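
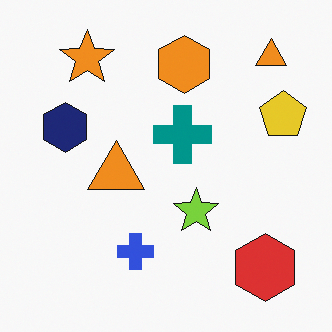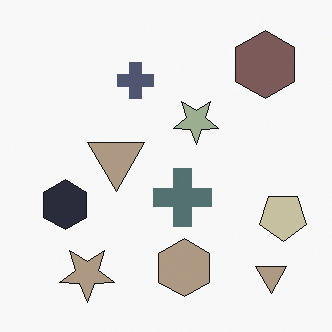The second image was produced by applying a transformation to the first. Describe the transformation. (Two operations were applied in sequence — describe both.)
Made much more muted (saturation change), then flipped vertically (top ↔ bottom).

All colors are more muted and greyish — a global saturation change. The orange star is in the top-left of the first image and the bottom-left of the second — shapes on opposite sides of the horizontal midline have swapped in a mirror flip.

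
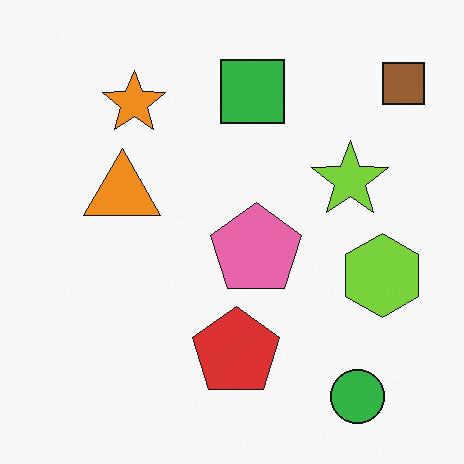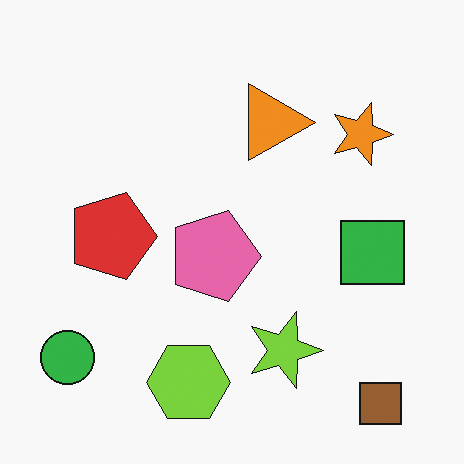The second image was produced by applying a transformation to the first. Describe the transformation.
The image was rotated 90° clockwise.

The brown square sits in the top-right of the first image and the bottom-right of the second — consistent with a whole-image 90° clockwise rotation.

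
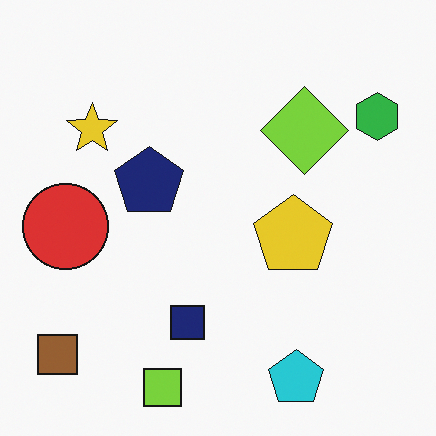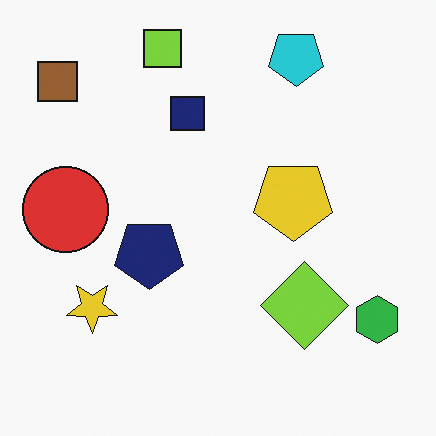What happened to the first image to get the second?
The image was flipped vertically (top ↔ bottom).

The lime square is in the bottom of the first image and the top of the second — shapes on opposite sides of the horizontal midline have swapped in a mirror flip.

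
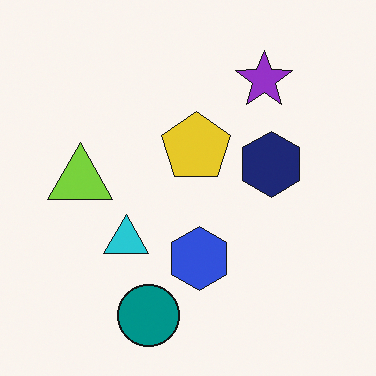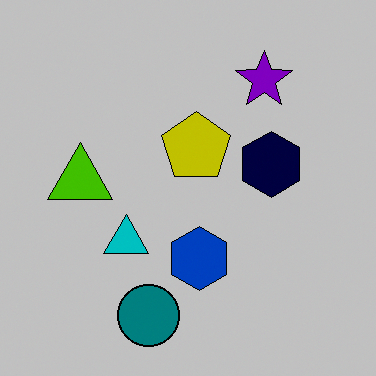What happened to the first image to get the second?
Heavily posterized to just a handful of flat colors.

Each flat color has snapped to a coarser quantized level — most visibly, the near-white background has dropped to a flat grey.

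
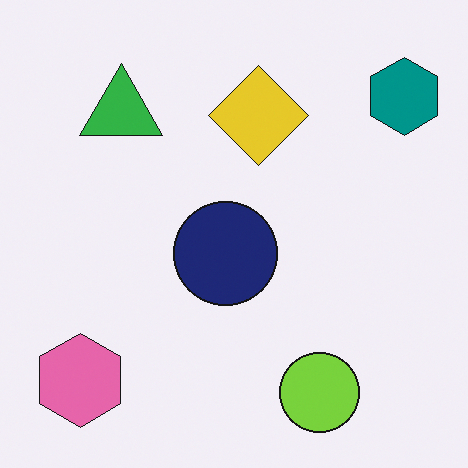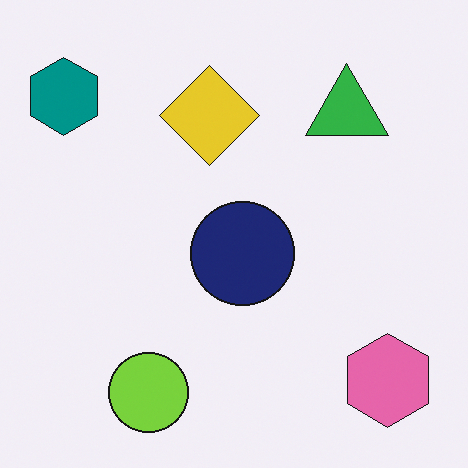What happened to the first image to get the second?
This is the original image flipped horizontally (left ↔ right).

The teal hexagon is in the top-right of the first image and the top-left of the second — shapes on opposite sides of the vertical midline have swapped in a mirror flip.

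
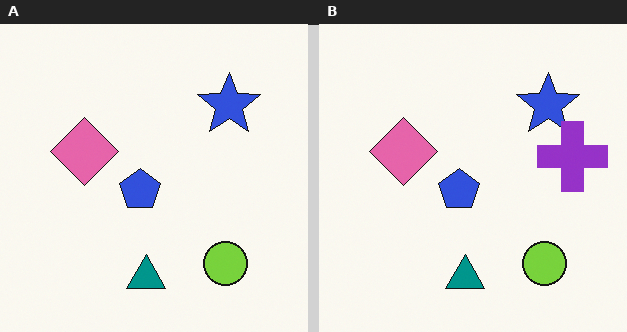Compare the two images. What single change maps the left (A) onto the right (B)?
This is the original image overlaid with an additional purple cross.

A purple cross appears in the right (B) image that is absent from the left (A).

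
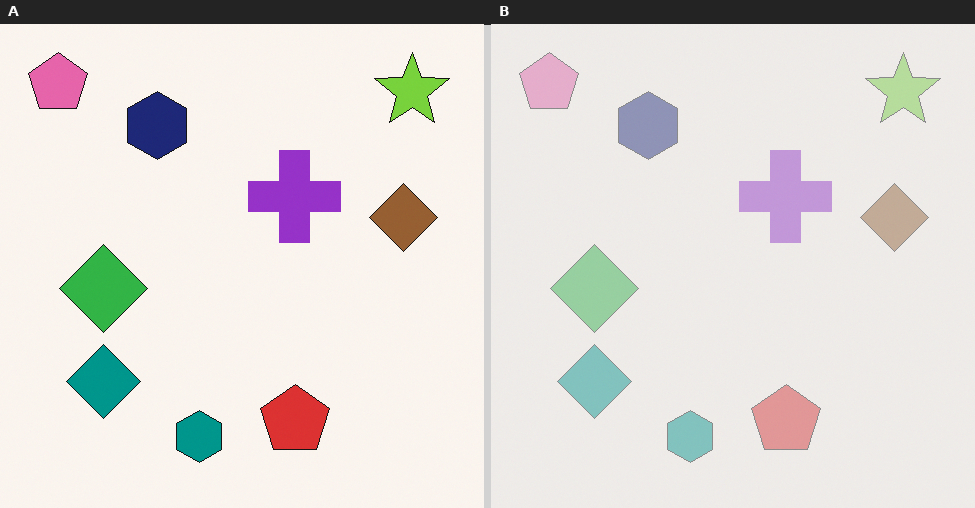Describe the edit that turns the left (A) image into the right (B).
The transformation is: given much lower contrast.

Tones are pushed toward mid-grey across the whole image — a global contrast change.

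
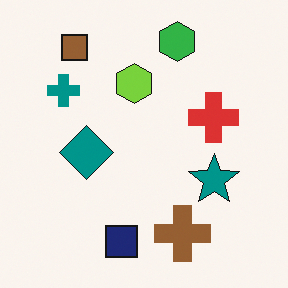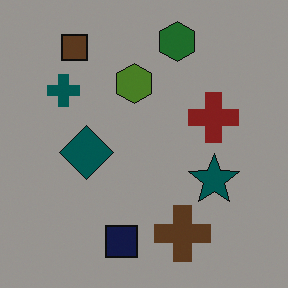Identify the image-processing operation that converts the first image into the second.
This is the original image darkened a lot.

Every pixel — background and shapes alike — is uniformly darkened.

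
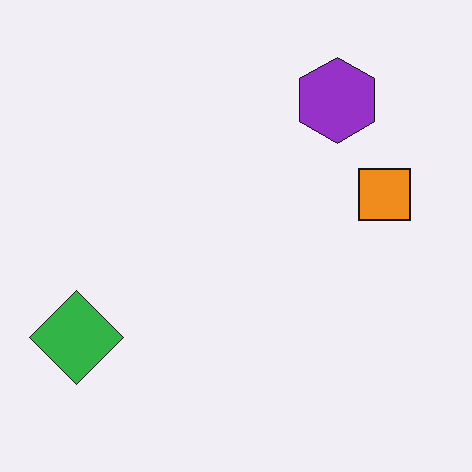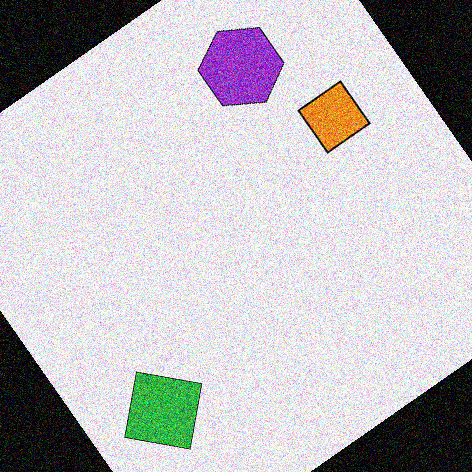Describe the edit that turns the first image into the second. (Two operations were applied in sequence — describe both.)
The transformation is: rotated counter-clockwise by a large amount — several tens of degrees, then degraded with strong gaussian noise.

Every shape is tilted by the same angle and the image corners show triangular fill wedges — a whole-image rotation by a non-right angle. Random speckle covers the whole image, including the flat background.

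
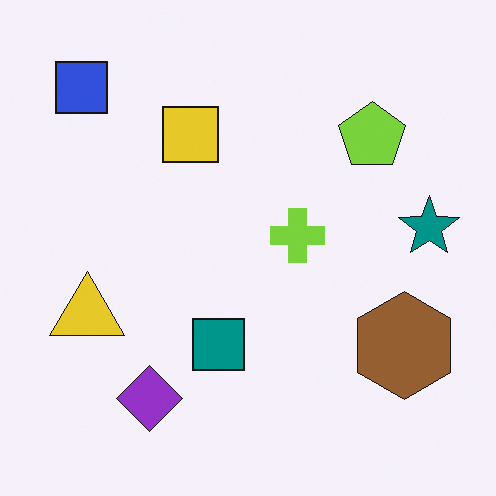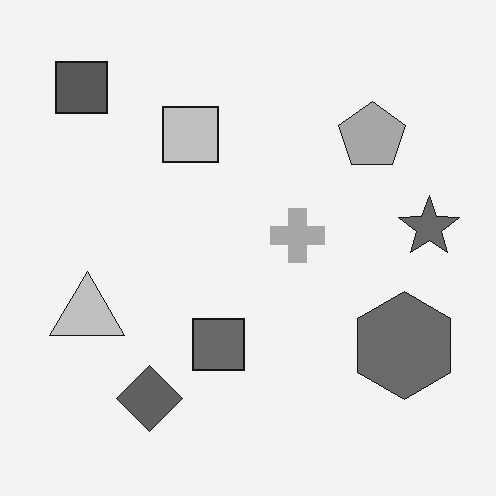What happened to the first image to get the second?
The image was converted to grayscale.

All color is removed — every shape is now a shade of grey.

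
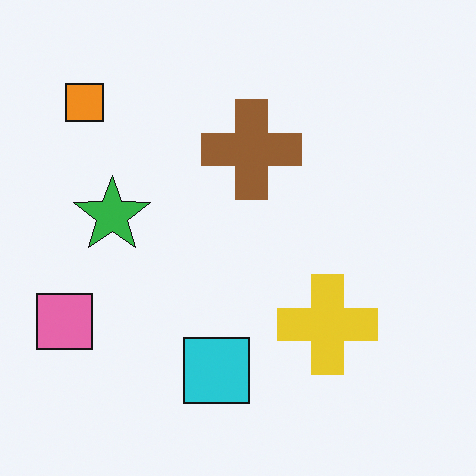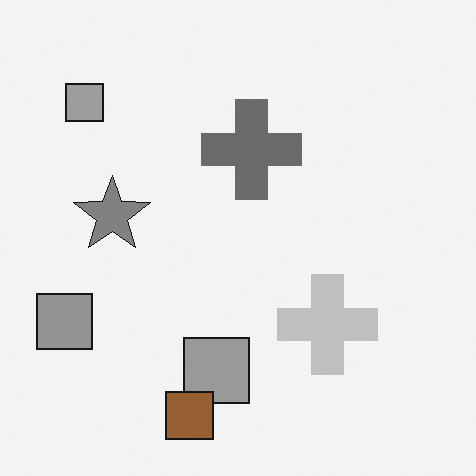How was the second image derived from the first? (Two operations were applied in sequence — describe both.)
The image was converted to grayscale, then overlaid with an additional brown square.

All color is removed — every shape is now a shade of grey. A brown square appears in the second image that is absent from the first.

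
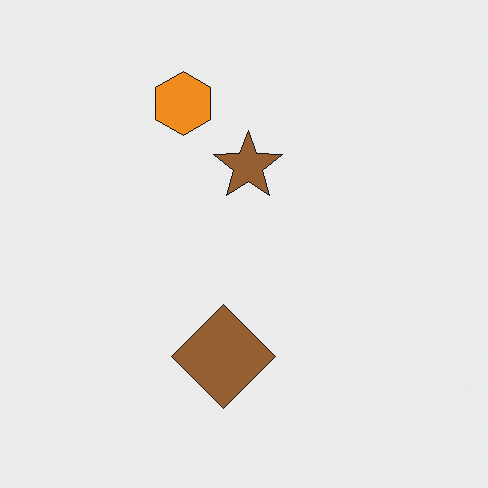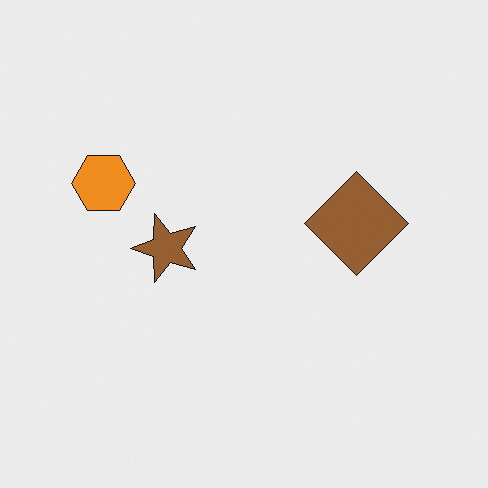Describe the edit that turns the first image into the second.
Transposed (reflected across the top-left ↔ bottom-right diagonal).

Shapes have swapped their row and column positions — what was in the top-right is now in the bottom-left — a diagonal reflection.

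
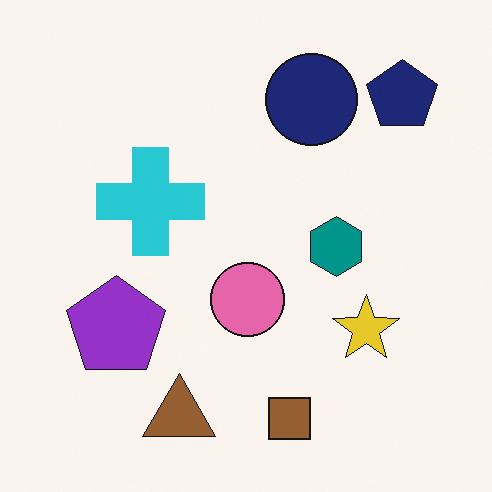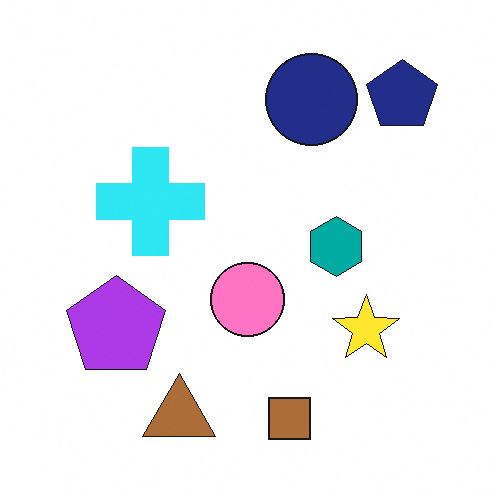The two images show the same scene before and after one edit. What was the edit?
The transformation is: brightened a little.

Every pixel — background and shapes alike — is uniformly brightened.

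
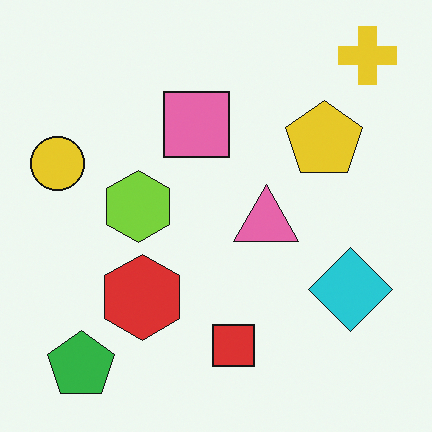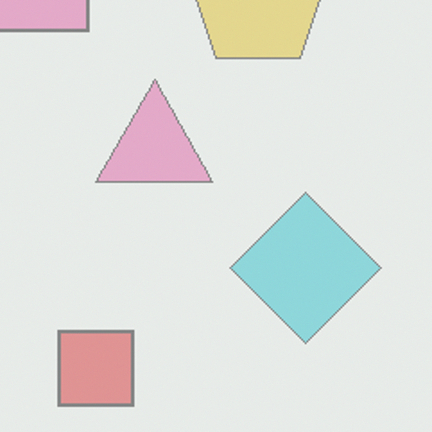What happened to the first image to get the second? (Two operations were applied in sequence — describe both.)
This is the original image given much lower contrast, then cropped to a noticeably smaller region and rescaled.

Tones are pushed toward mid-grey across the whole image — a global contrast change. The visible shapes are larger and the field of view is narrower; shapes near the original edges may be partly or wholly outside the frame — a crop-and-rescale.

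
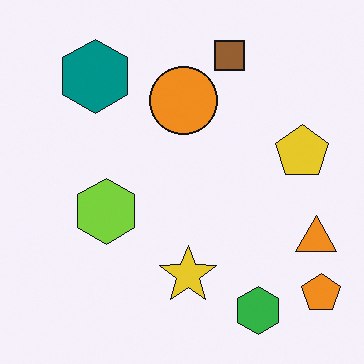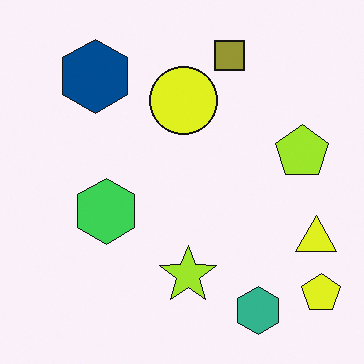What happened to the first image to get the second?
It was hue-shifted by a small amount.

Every shape's color has rotated by the same amount around the hue wheel — a uniform hue shift.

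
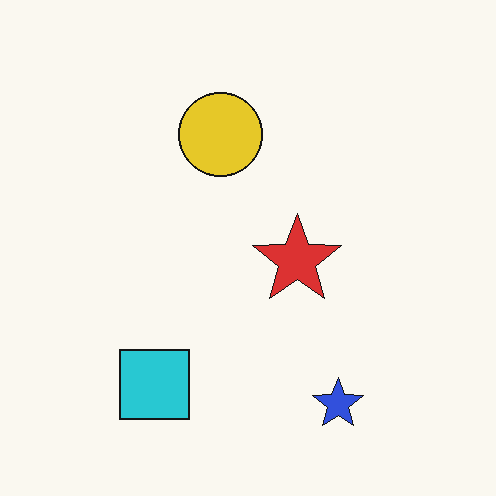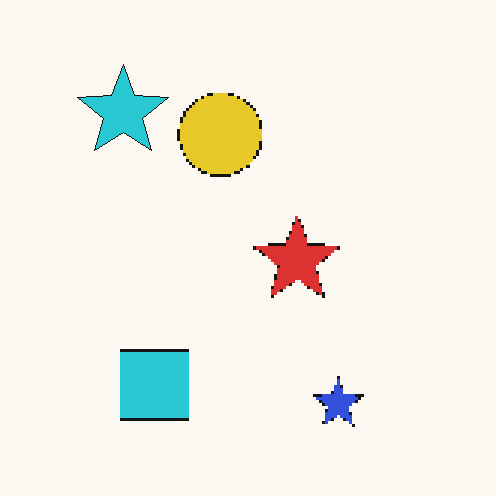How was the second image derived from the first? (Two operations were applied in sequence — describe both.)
The second image is the first mildly pixelated, then overlaid with an additional cyan star.

Shapes are reduced to large square blocks; fine edges and outlines are lost — a downscale-then-upscale (mosaic) effect. A cyan star appears in the second image that is absent from the first.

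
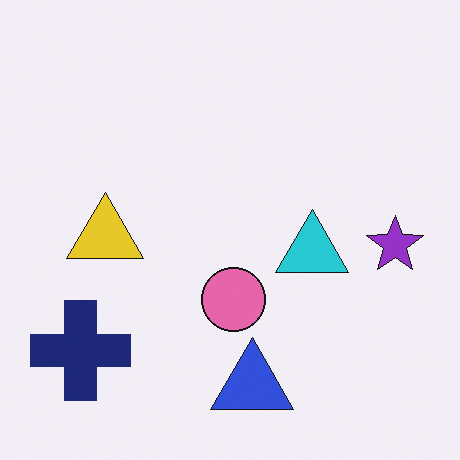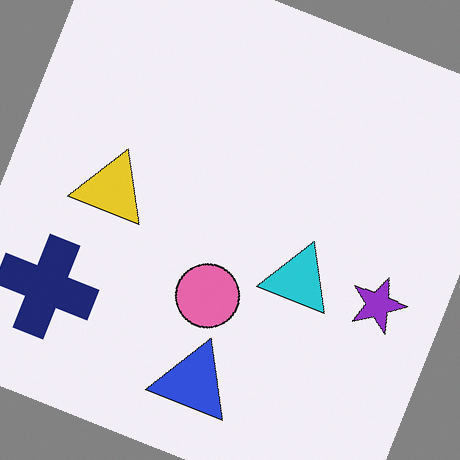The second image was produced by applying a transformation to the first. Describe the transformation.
This is the original image rotated clockwise by a clearly visible amount.

Every shape is tilted by the same angle and the image corners show triangular fill wedges — a whole-image rotation by a non-right angle.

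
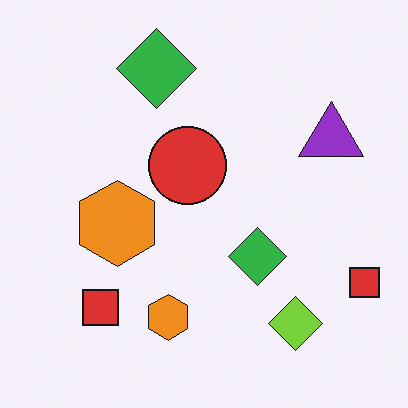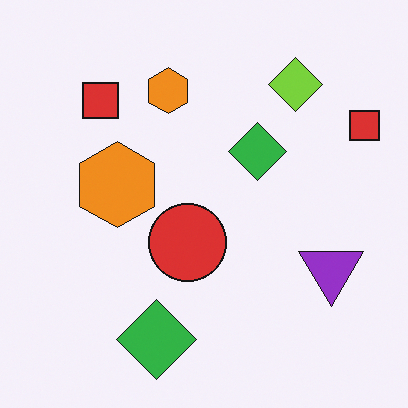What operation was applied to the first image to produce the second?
Flipped vertically (top ↔ bottom).

The lime diamond is in the bottom-right of the first image and the top-right of the second — shapes on opposite sides of the horizontal midline have swapped in a mirror flip.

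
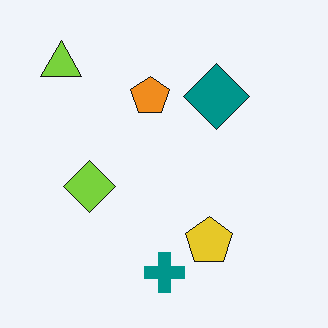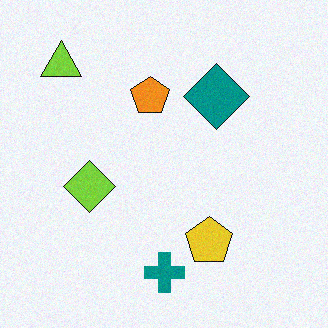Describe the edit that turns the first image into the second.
The transformation is: degraded with subtle gaussian noise.

Random speckle covers the whole image, including the flat background.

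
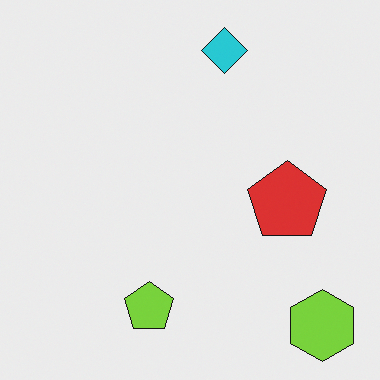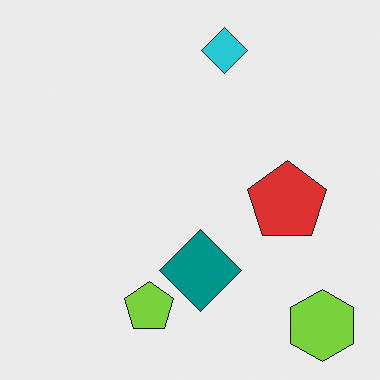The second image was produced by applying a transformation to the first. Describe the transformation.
The transformation is: overlaid with an additional teal diamond.

A teal diamond appears in the second image that is absent from the first.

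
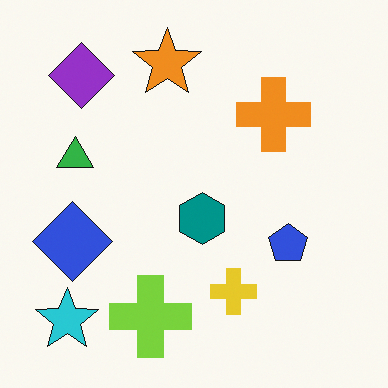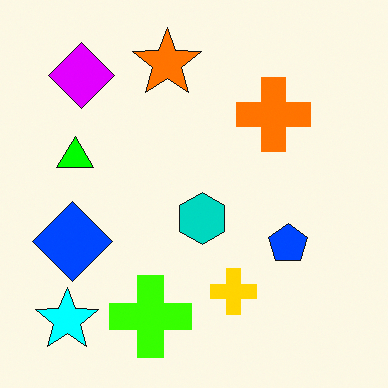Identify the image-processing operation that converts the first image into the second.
Heavily oversaturated.

All colors are more vivid — a global saturation change.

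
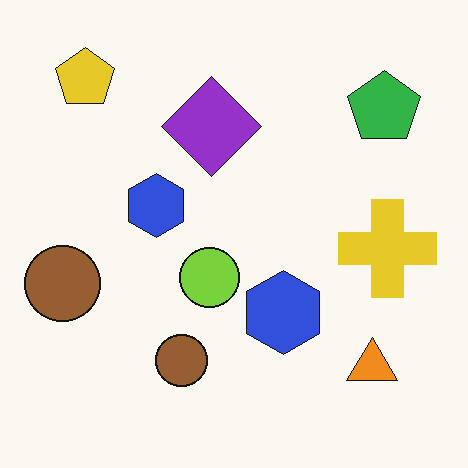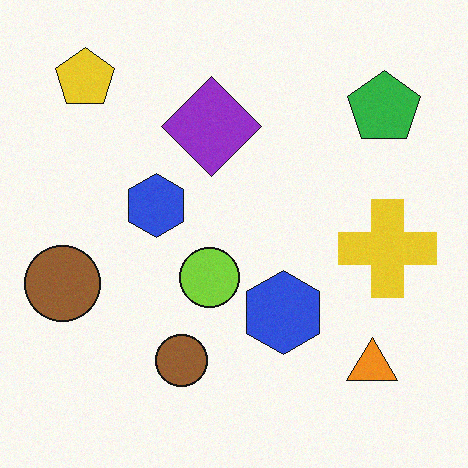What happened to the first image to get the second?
This is the original image degraded with light additive noise.

Random speckle covers the whole image, including the flat background.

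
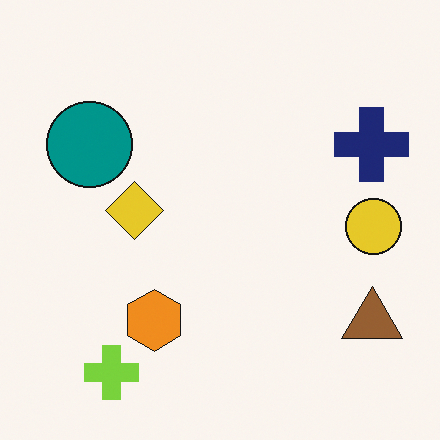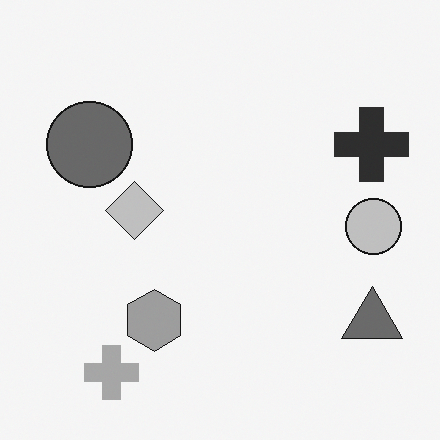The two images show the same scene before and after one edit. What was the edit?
The image was converted to grayscale.

All color is removed — every shape is now a shade of grey.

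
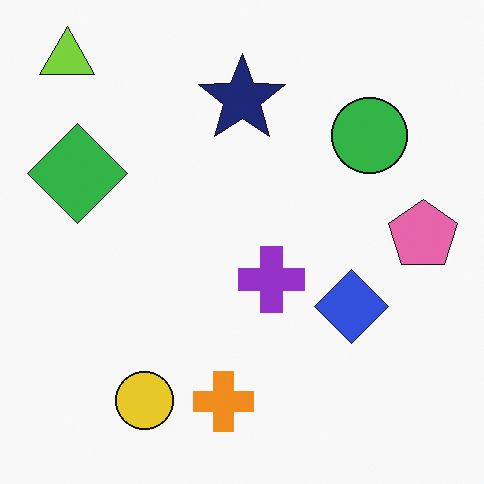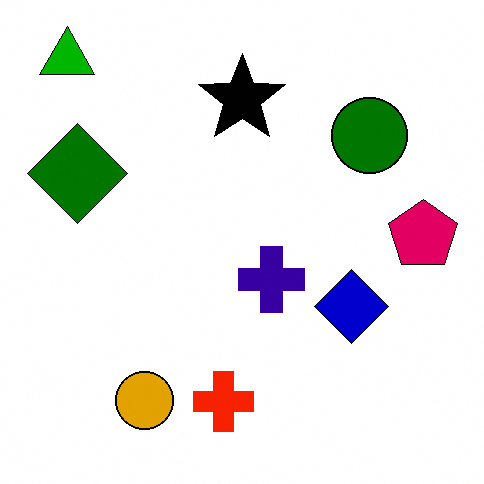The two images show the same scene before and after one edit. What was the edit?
The second image is the first given much higher contrast.

Tones are pushed away from mid-grey across the whole image — a global contrast change.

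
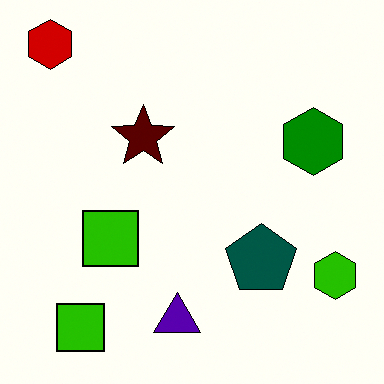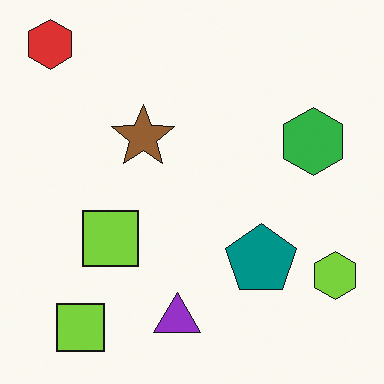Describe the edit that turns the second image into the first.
It was boosted in contrast.

Tones are pushed away from mid-grey across the whole image — a global contrast change.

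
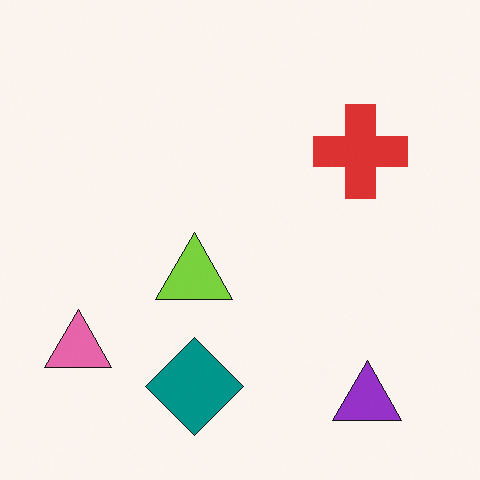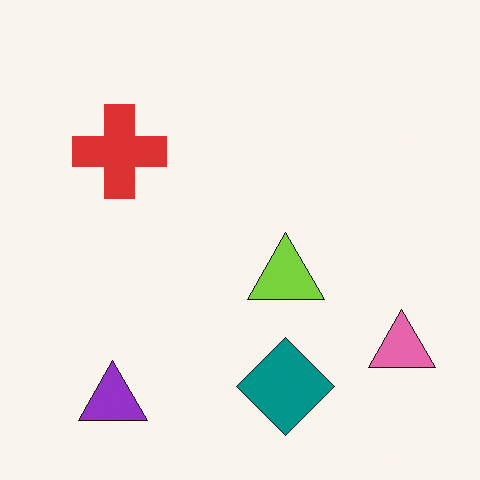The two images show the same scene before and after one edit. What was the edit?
The second image is the first flipped horizontally (left ↔ right).

The pink triangle is in the bottom-left of the first image and the bottom-right of the second — shapes on opposite sides of the vertical midline have swapped in a mirror flip.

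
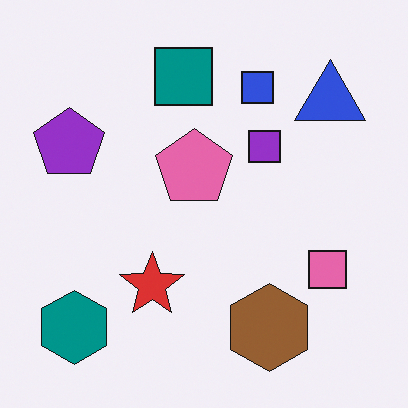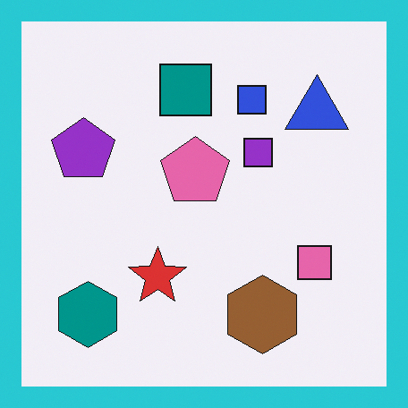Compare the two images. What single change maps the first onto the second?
The image was framed with a cyan border.

A solid cyan frame runs around the edge of the second image, with the content slightly shrunk inside it.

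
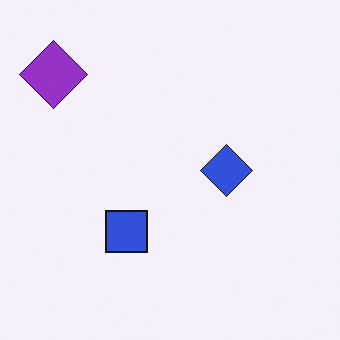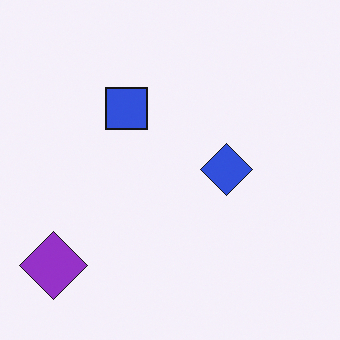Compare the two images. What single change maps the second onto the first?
The first image is the second flipped vertically (top ↔ bottom).

The purple diamond is in the bottom-left of the second image and the top-left of the first — shapes on opposite sides of the horizontal midline have swapped in a mirror flip.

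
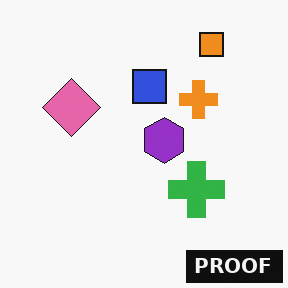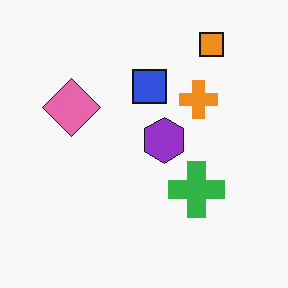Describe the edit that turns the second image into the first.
Watermarked with the text "PROOF" in the lower-right corner.

A dark label reading "PROOF" appears in the lower-right corner.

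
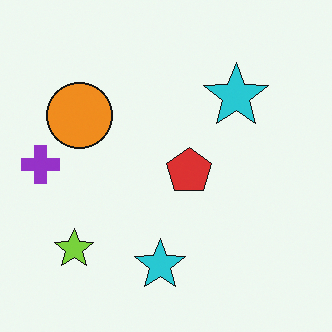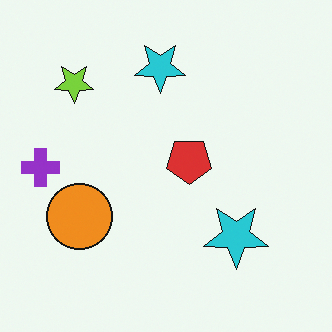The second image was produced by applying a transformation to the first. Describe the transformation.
The second image is the first flipped vertically (top ↔ bottom).

The lime star is in the bottom-left of the first image and the top-left of the second — shapes on opposite sides of the horizontal midline have swapped in a mirror flip.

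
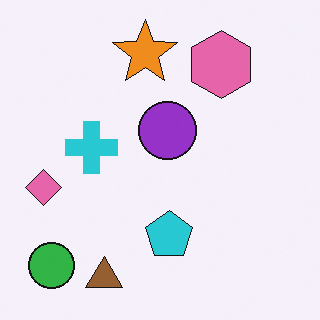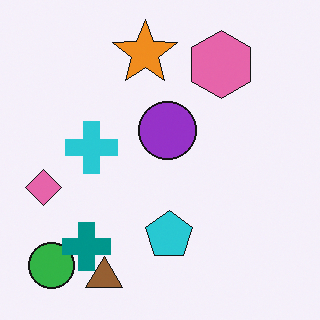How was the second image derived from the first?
The second image is the first overlaid with an additional teal cross.

A teal cross appears in the second image that is absent from the first.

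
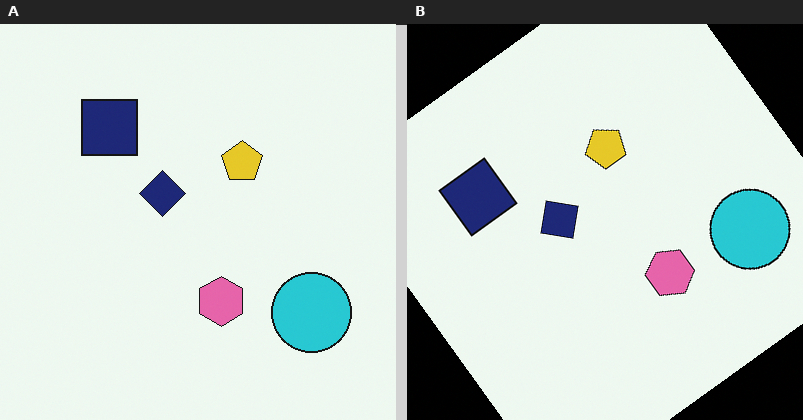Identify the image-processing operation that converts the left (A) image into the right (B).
Rotated counter-clockwise by a large amount — several tens of degrees.

Every shape is tilted by the same angle and the image corners show triangular fill wedges — a whole-image rotation by a non-right angle.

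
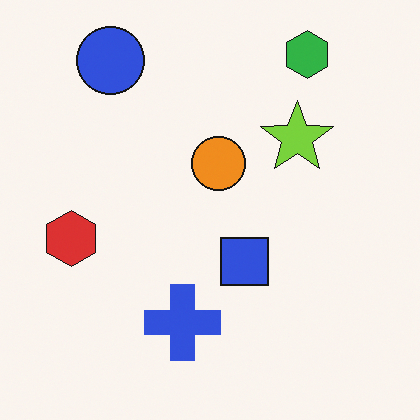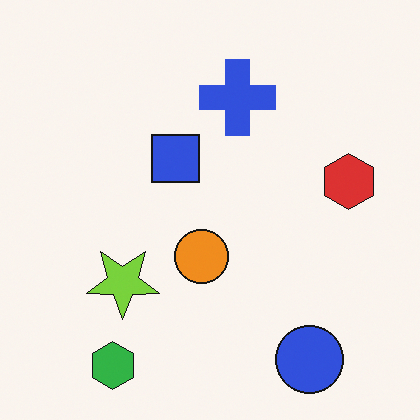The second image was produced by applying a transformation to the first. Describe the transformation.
The transformation is: rotated 180°.

The green hexagon sits in the top-right of the first image and the bottom-left of the second — consistent with a whole-image 180° rotation.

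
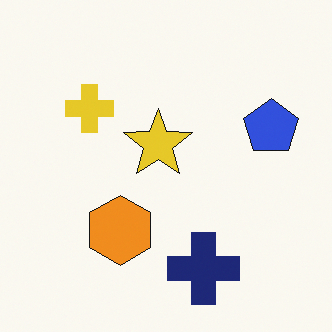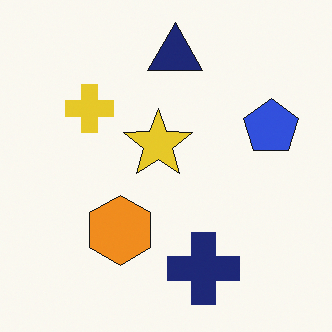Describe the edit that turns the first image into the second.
The image was overlaid with an additional navy triangle.

A navy triangle appears in the second image that is absent from the first.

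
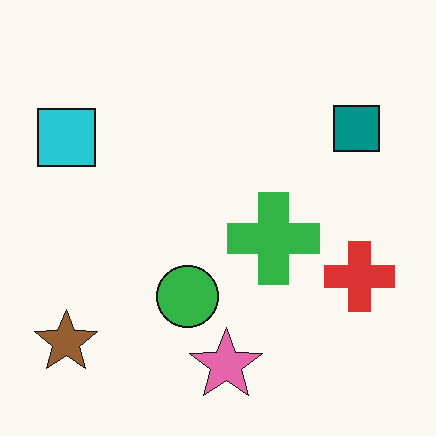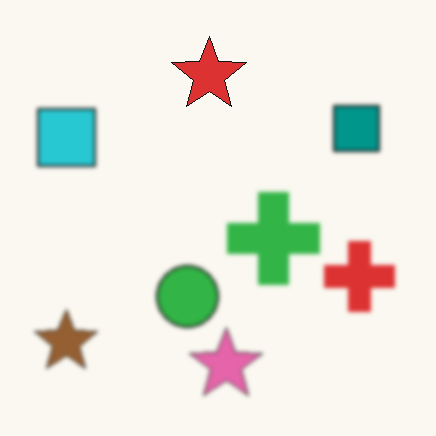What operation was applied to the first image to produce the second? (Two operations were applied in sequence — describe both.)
The image was lightly blurred, then overlaid with an additional red star.

Shape edges and outlines are uniformly softened across the whole image. A red star appears in the second image that is absent from the first.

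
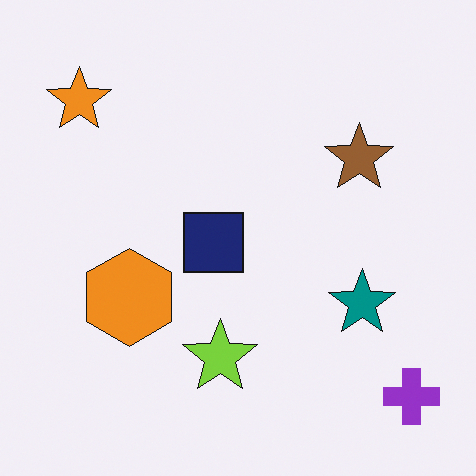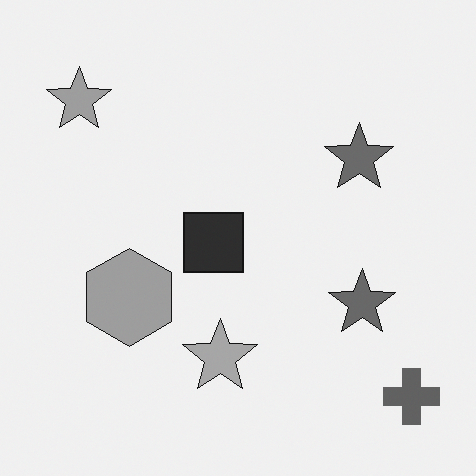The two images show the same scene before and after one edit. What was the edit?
Converted to grayscale.

All color is removed — every shape is now a shade of grey.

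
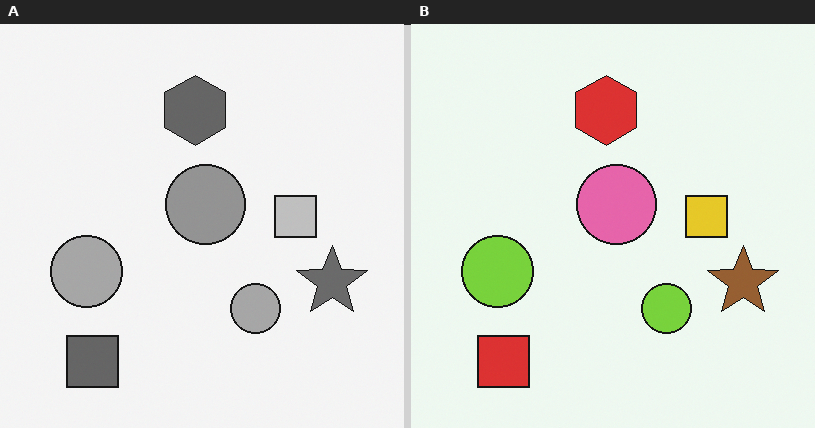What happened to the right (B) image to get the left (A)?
This is the original image converted to grayscale.

All color is removed — every shape is now a shade of grey.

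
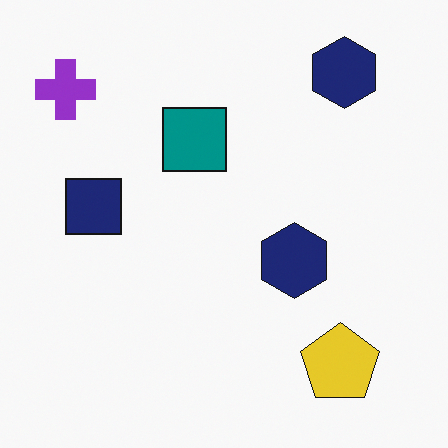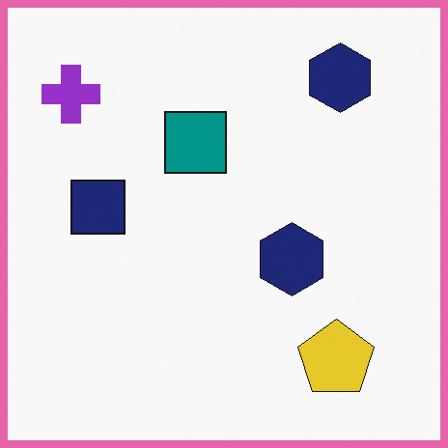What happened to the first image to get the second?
It was framed with a pink border.

A solid pink frame runs around the edge of the second image, with the content slightly shrunk inside it.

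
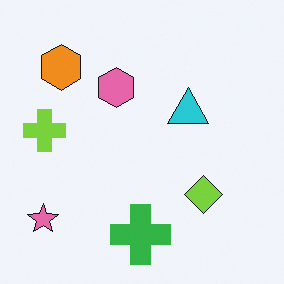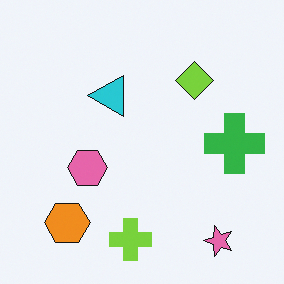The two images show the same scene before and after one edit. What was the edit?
This is the original image rotated 90° counter-clockwise.

The pink star sits in the bottom-left of the first image and the bottom-right of the second — consistent with a whole-image 90° counter-clockwise rotation.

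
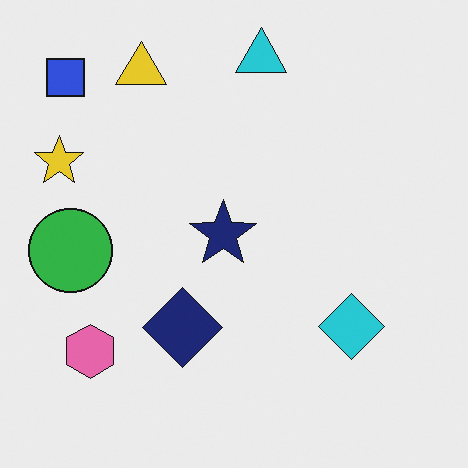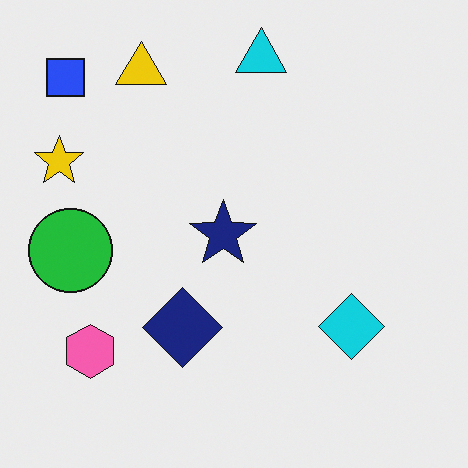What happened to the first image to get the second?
This is the original image slightly oversaturated.

All colors are more vivid — a global saturation change.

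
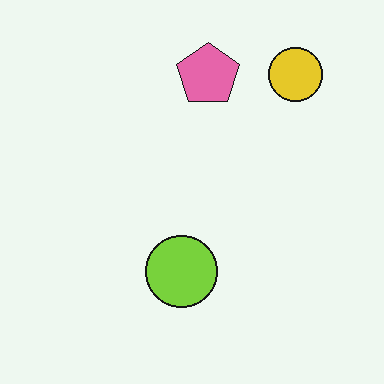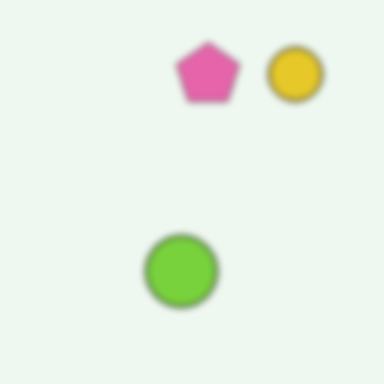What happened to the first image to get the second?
It was moderately blurred.

Shape edges and outlines are uniformly softened across the whole image.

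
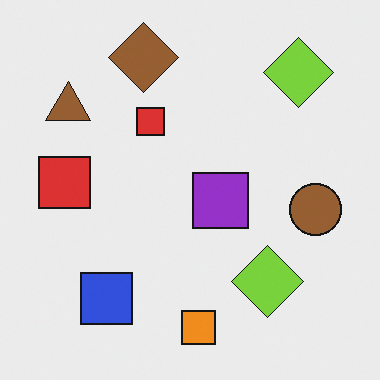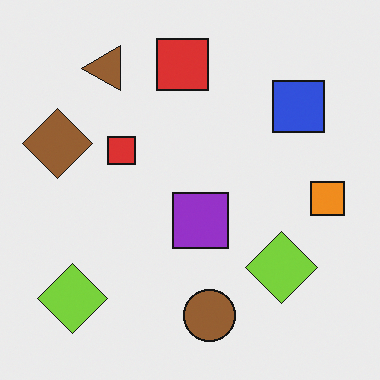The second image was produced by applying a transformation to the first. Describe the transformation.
Transposed (reflected across the top-left ↔ bottom-right diagonal).

Shapes have swapped their row and column positions — what was in the top-right is now in the bottom-left — a diagonal reflection.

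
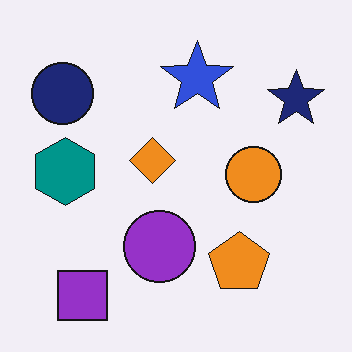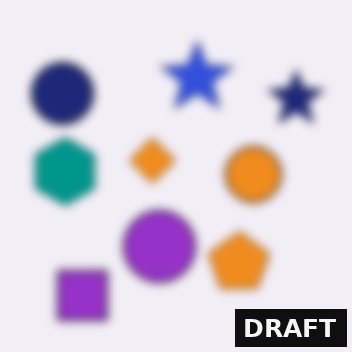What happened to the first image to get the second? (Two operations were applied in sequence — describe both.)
The transformation is: noticeably gaussian-blurred, then watermarked with the text "DRAFT" in the lower-right corner.

Shape edges and outlines are uniformly softened across the whole image. A dark label reading "DRAFT" appears in the lower-right corner.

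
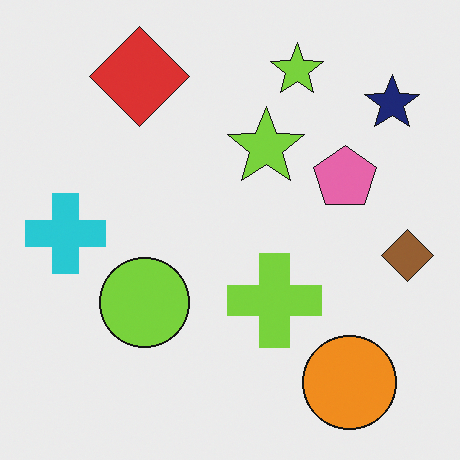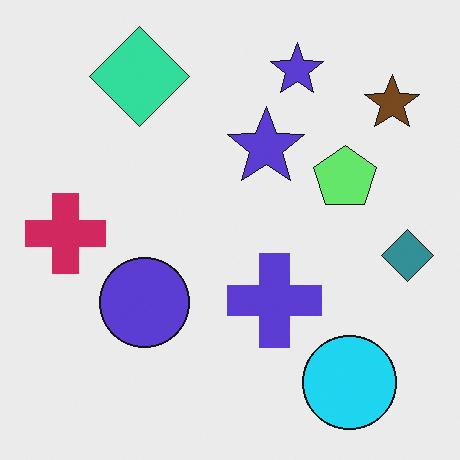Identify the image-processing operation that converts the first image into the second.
The image was hue-shifted by a large amount.

Every shape's color has rotated by the same amount around the hue wheel — a uniform hue shift.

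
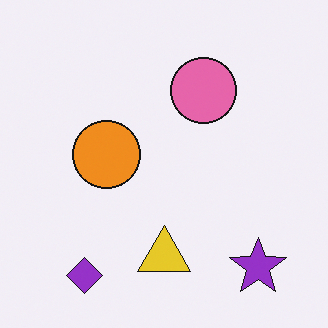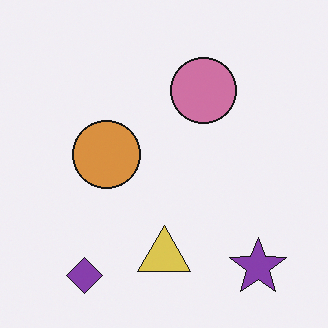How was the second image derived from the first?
The second image is the first slightly desaturated.

All colors are more muted and greyish — a global saturation change.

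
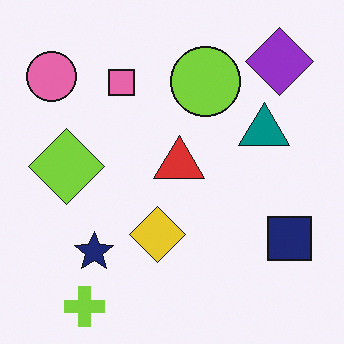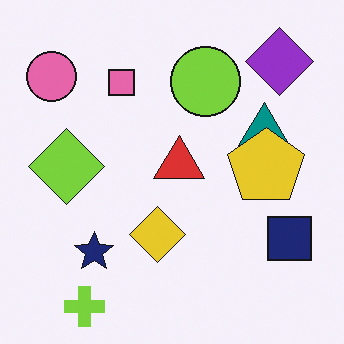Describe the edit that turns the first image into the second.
The transformation is: overlaid with an additional yellow pentagon.

A yellow pentagon appears in the second image that is absent from the first.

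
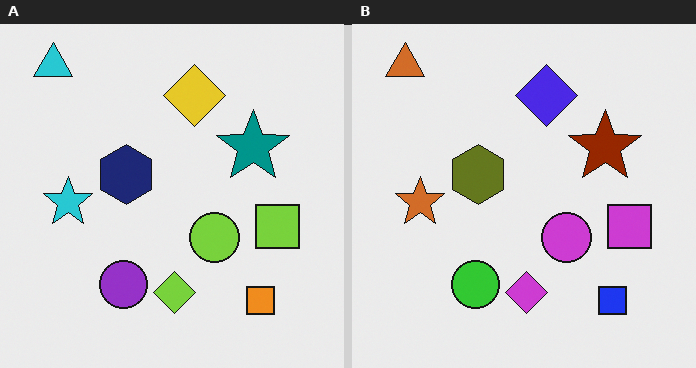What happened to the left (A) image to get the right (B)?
It was hue-shifted through roughly half the color wheel.

Every shape's color has rotated by the same amount around the hue wheel — a uniform hue shift.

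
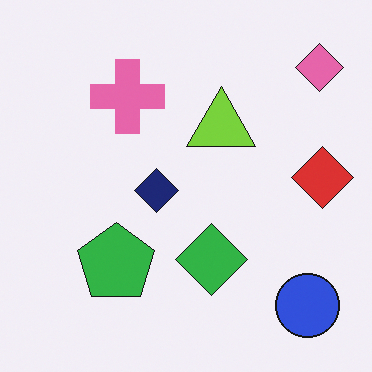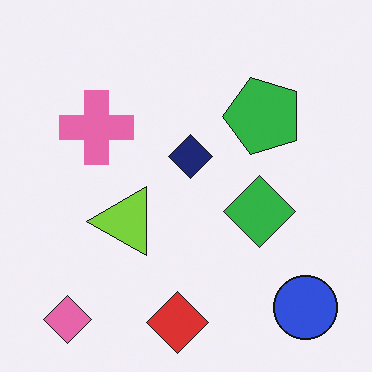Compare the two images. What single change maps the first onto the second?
The second image is the first transposed (reflected across the top-left ↔ bottom-right diagonal).

Shapes have swapped their row and column positions — what was in the top-right is now in the bottom-left — a diagonal reflection.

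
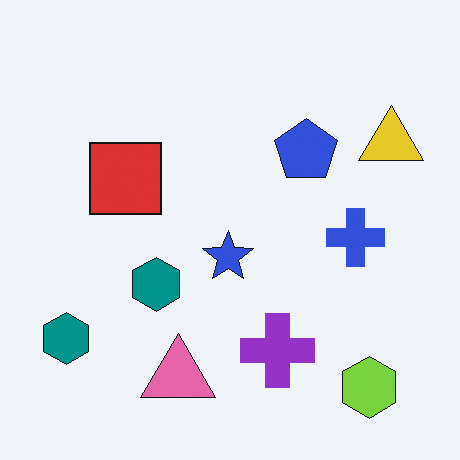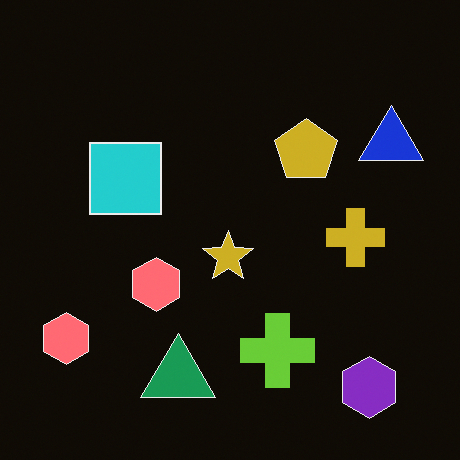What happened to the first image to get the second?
The image was color-inverted (negative).

The light background has become dark and every shape's color is its complement — a photographic negative.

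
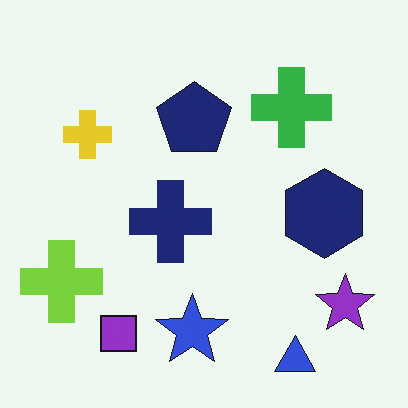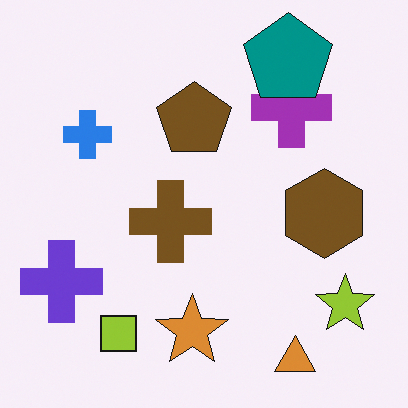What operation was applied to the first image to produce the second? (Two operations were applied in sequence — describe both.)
It was hue-shifted through roughly half the color wheel, then overlaid with an additional teal pentagon.

Every shape's color has rotated by the same amount around the hue wheel — a uniform hue shift. A teal pentagon appears in the second image that is absent from the first.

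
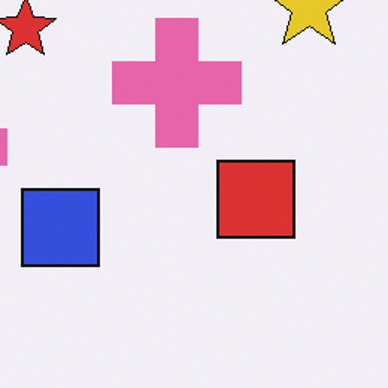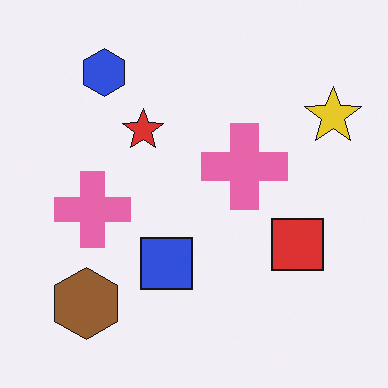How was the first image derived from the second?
This is the original image cropped slightly and scaled back up.

The visible shapes are larger and the field of view is narrower; shapes near the original edges may be partly or wholly outside the frame — a crop-and-rescale.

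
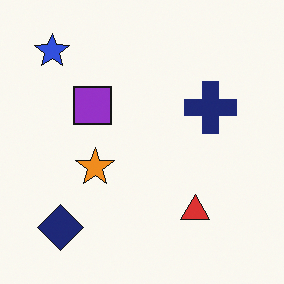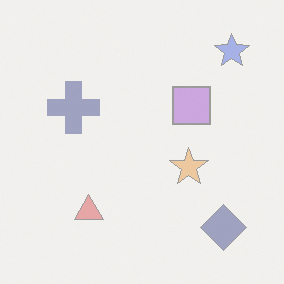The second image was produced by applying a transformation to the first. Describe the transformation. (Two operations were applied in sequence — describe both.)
The second image is the first flipped horizontally (left ↔ right), then washed out (contrast reduced).

The blue star is in the top-left of the first image and the top-right of the second — shapes on opposite sides of the vertical midline have swapped in a mirror flip. Tones are pushed toward mid-grey across the whole image — a global contrast change.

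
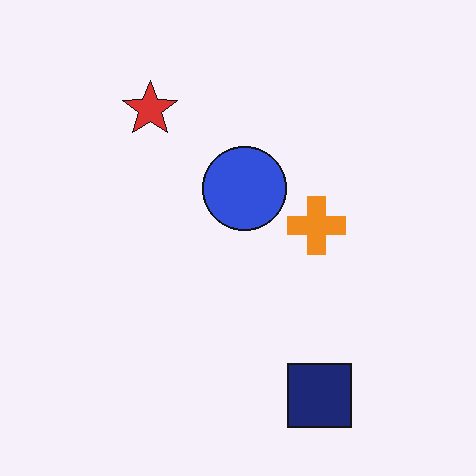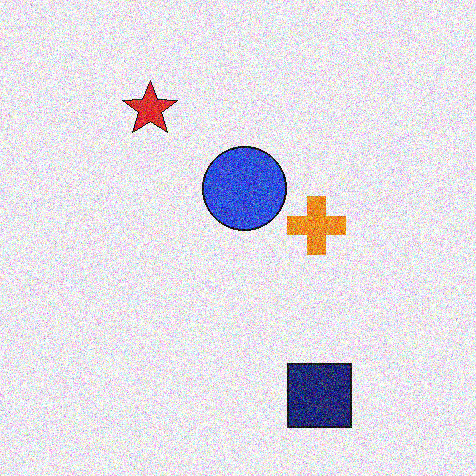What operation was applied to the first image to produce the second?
The second image is the first degraded with heavy additive noise.

Random speckle covers the whole image, including the flat background.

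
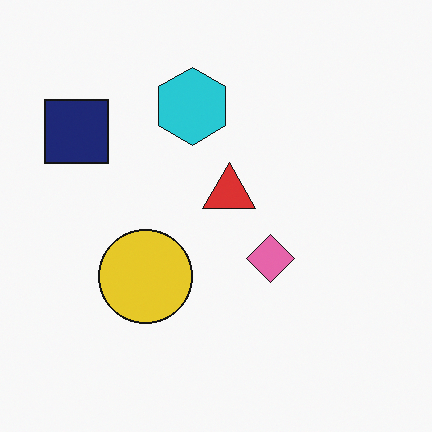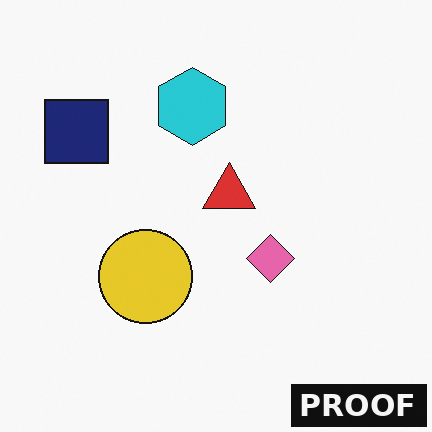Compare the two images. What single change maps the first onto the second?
This is the original image watermarked with the text "PROOF" in the lower-right corner.

A dark label reading "PROOF" appears in the lower-right corner.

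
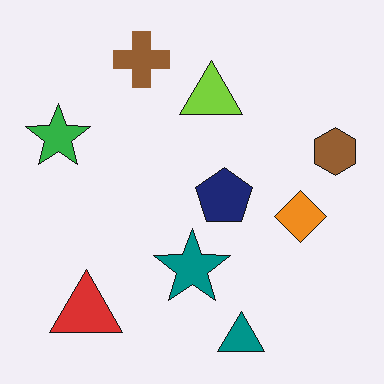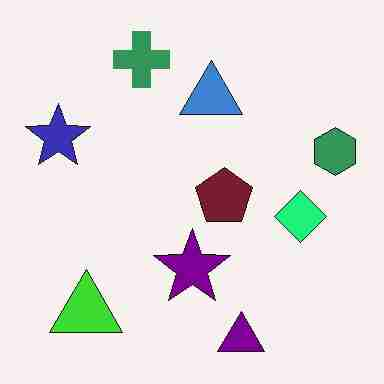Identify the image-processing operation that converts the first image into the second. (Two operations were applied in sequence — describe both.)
Hue-shifted through roughly a third of the color wheel, then heavily JPEG-compressed with obvious blocking artifacts.

Every shape's color has rotated by the same amount around the hue wheel — a uniform hue shift. Blocky 8×8 compression artifacts appear around shape edges and the flat background shows ringing — characteristic JPEG degradation.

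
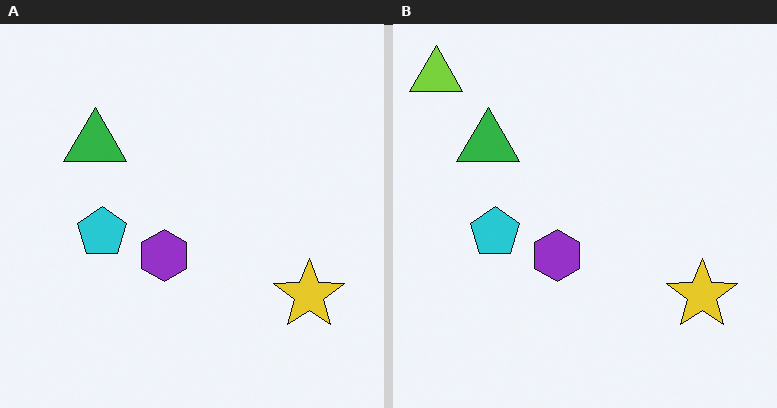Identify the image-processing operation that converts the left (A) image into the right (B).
The right (B) image is the left (A) overlaid with an additional lime triangle.

A lime triangle appears in the right (B) image that is absent from the left (A).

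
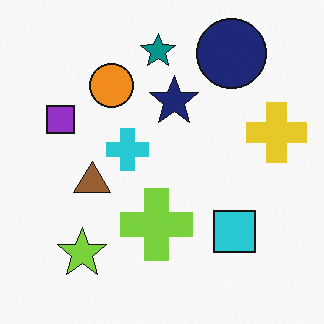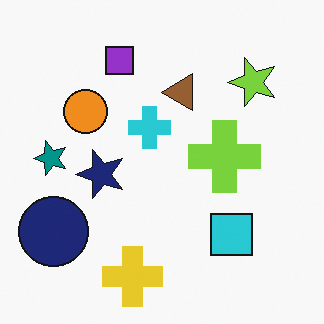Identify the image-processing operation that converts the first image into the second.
The second image is the first transposed (reflected across the top-left ↔ bottom-right diagonal).

Shapes have swapped their row and column positions — what was in the top-right is now in the bottom-left — a diagonal reflection.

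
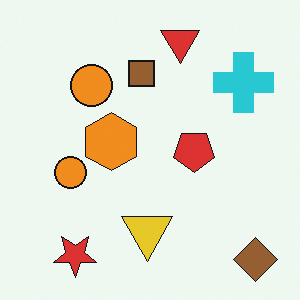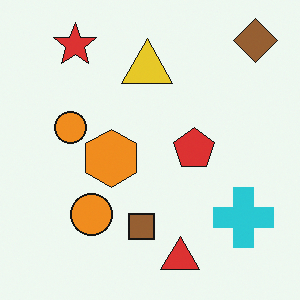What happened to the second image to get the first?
Flipped vertically (top ↔ bottom).

The brown diamond is in the top-right of the second image and the bottom-right of the first — shapes on opposite sides of the horizontal midline have swapped in a mirror flip.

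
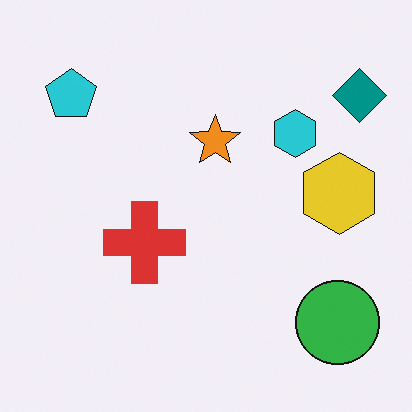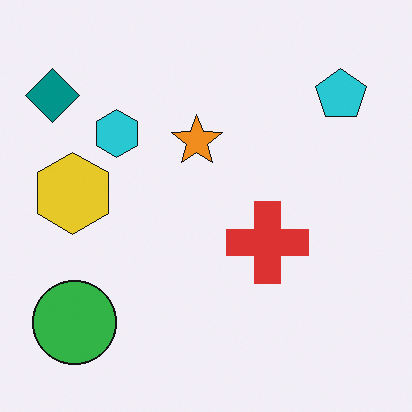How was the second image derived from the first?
The transformation is: flipped horizontally (left ↔ right).

The teal diamond is in the top-right of the first image and the top-left of the second — shapes on opposite sides of the vertical midline have swapped in a mirror flip.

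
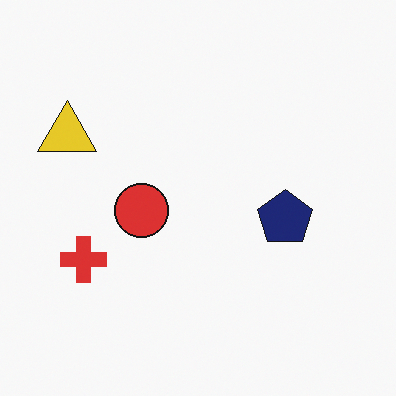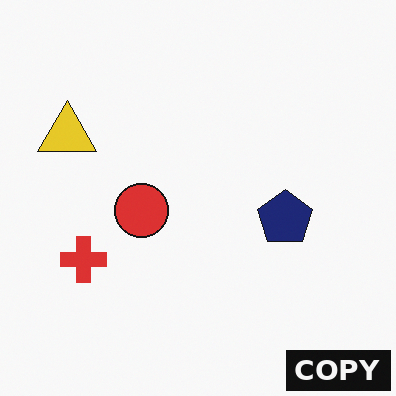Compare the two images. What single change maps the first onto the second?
The transformation is: watermarked with the text "COPY" in the lower-right corner.

A dark label reading "COPY" appears in the lower-right corner.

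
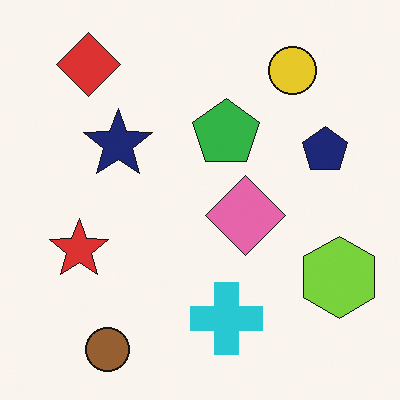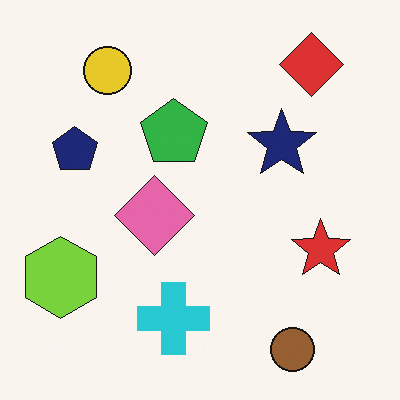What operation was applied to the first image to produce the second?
The image was flipped horizontally (left ↔ right).

The lime hexagon is in the bottom-right of the first image and the bottom-left of the second — shapes on opposite sides of the vertical midline have swapped in a mirror flip.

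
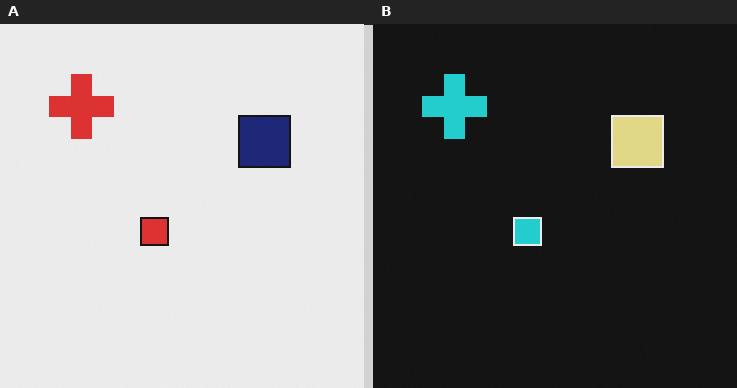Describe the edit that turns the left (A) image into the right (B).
The right (B) image is the left (A) color-inverted (negative).

The light background has become dark and every shape's color is its complement — a photographic negative.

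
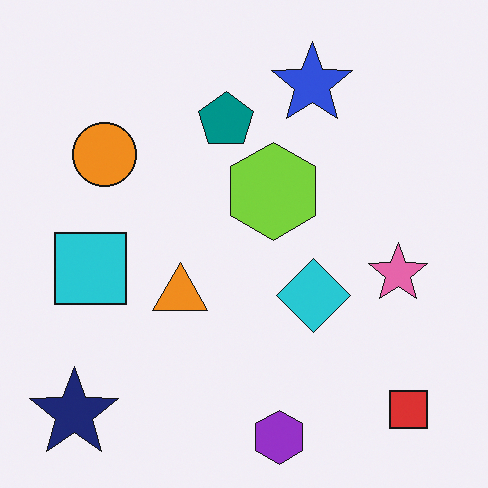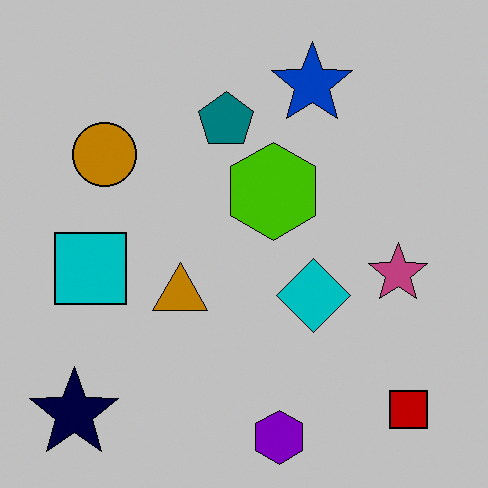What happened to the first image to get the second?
The transformation is: aggressively posterized.

Each flat color has snapped to a coarser quantized level — most visibly, the near-white background has dropped to a flat grey.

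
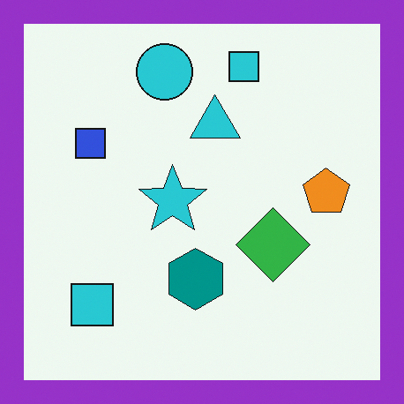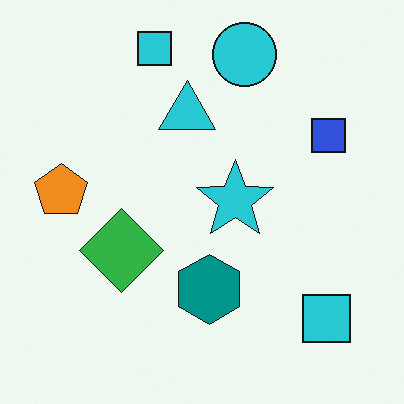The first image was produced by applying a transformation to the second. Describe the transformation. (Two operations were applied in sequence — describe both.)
Flipped horizontally (left ↔ right), then framed with a purple border.

The orange pentagon is in the left of the second image and the right of the first — shapes on opposite sides of the vertical midline have swapped in a mirror flip. A solid purple frame runs around the edge of the first image, with the content slightly shrunk inside it.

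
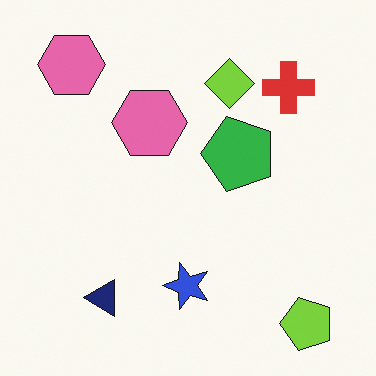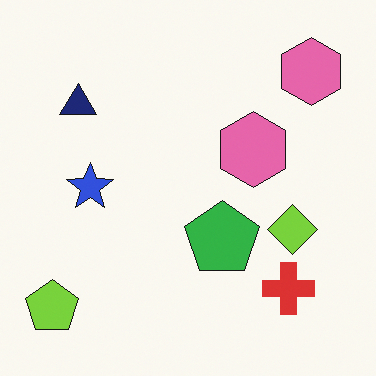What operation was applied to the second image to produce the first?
The image was rotated 90° counter-clockwise.

The lime pentagon sits in the bottom-left of the second image and the bottom-right of the first — consistent with a whole-image 90° counter-clockwise rotation.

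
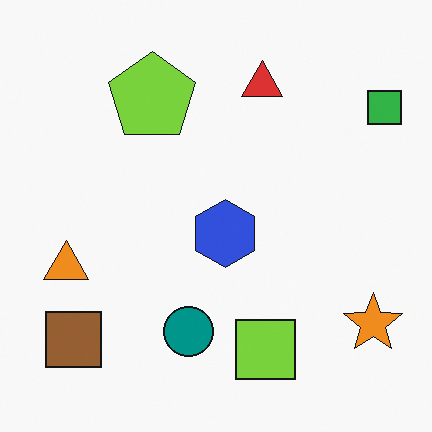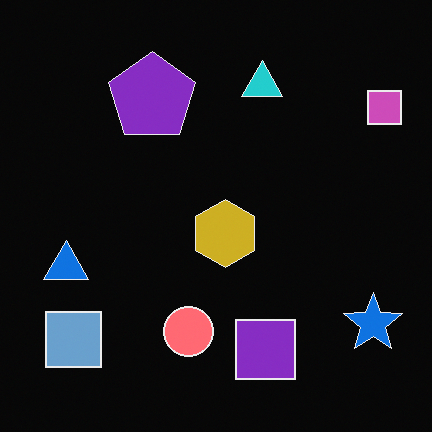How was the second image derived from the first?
It was color-inverted (negative).

The light background has become dark and every shape's color is its complement — a photographic negative.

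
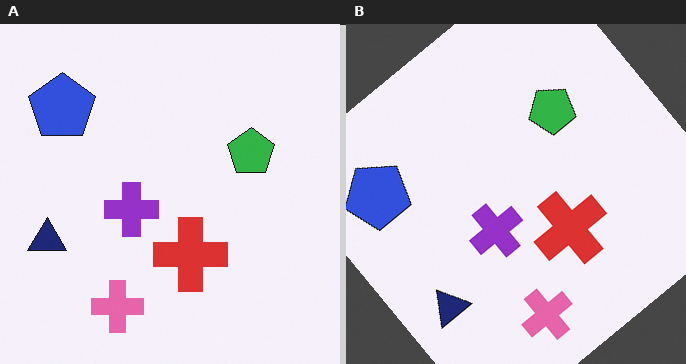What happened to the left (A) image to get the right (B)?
The transformation is: rotated counter-clockwise by a large amount — several tens of degrees.

Every shape is tilted by the same angle and the image corners show triangular fill wedges — a whole-image rotation by a non-right angle.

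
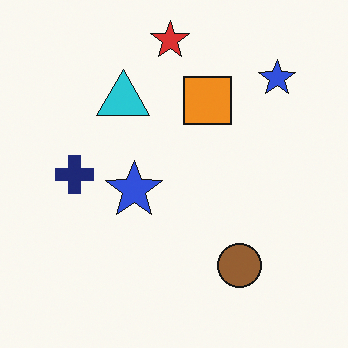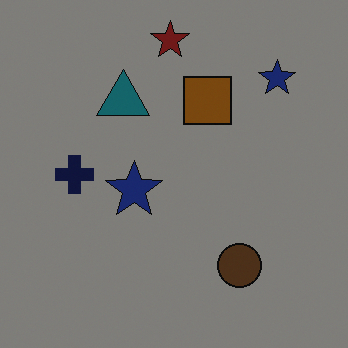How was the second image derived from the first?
The image was darkened a lot.

Every pixel — background and shapes alike — is uniformly darkened.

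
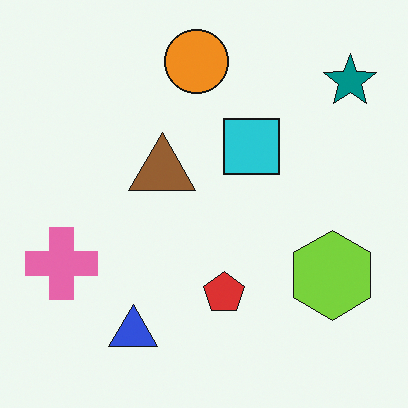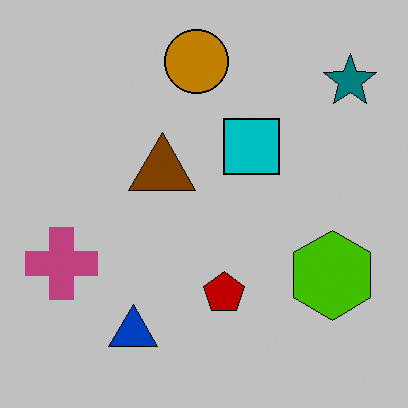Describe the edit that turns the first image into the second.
It was heavily posterized to just a handful of flat colors.

Each flat color has snapped to a coarser quantized level — most visibly, the near-white background has dropped to a flat grey.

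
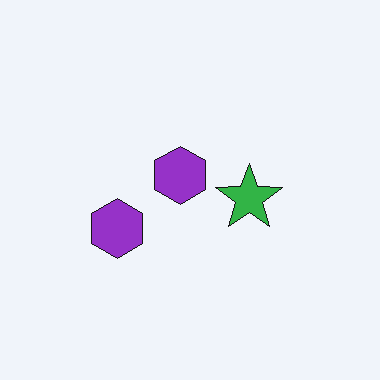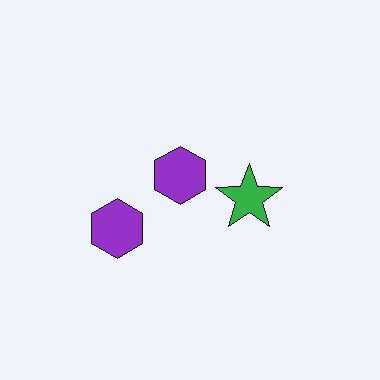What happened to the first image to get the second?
The transformation is: given moderate JPEG compression.

Blocky 8×8 compression artifacts appear around shape edges and the flat background shows ringing — characteristic JPEG degradation.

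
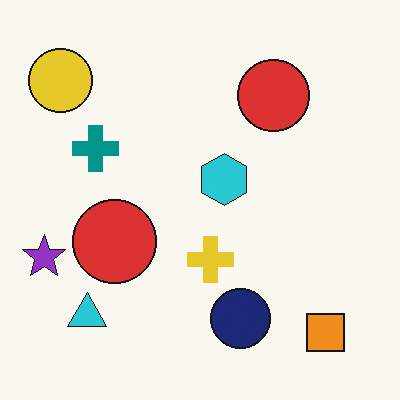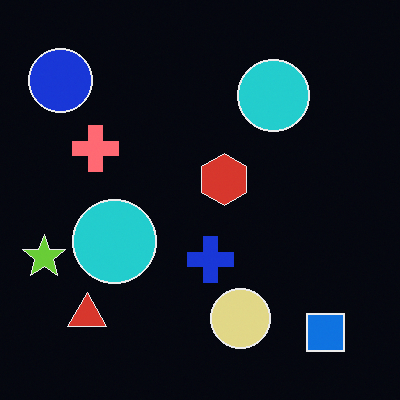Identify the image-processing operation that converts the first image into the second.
The second image is the first color-inverted (negative).

The light background has become dark and every shape's color is its complement — a photographic negative.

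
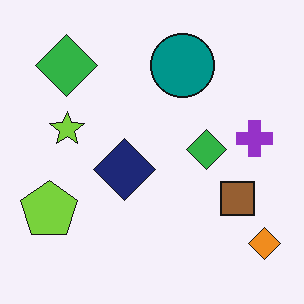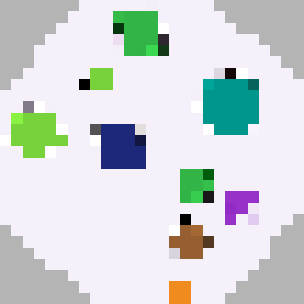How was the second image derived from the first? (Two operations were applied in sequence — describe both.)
It was rotated clockwise by a large amount — several tens of degrees, then coarsely pixelated.

Every shape is tilted by the same angle and the image corners show triangular fill wedges — a whole-image rotation by a non-right angle. Shapes are reduced to large square blocks; fine edges and outlines are lost — a downscale-then-upscale (mosaic) effect.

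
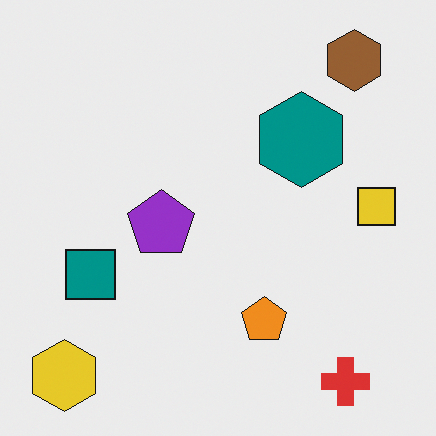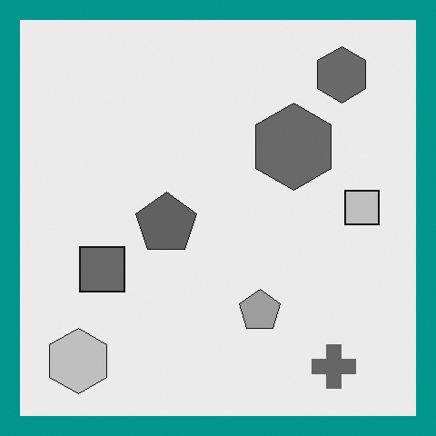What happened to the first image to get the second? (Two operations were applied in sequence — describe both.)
The transformation is: converted to grayscale, then framed with a teal border.

All color is removed — every shape is now a shade of grey. A solid teal frame runs around the edge of the second image, with the content slightly shrunk inside it.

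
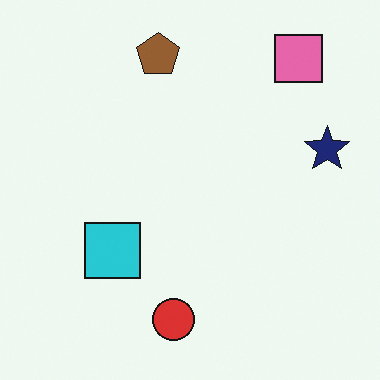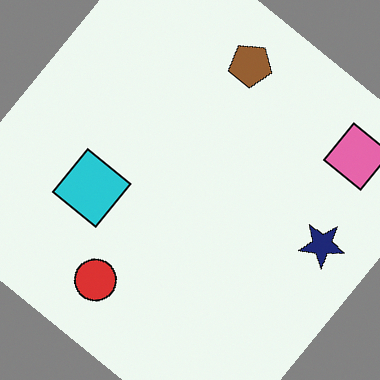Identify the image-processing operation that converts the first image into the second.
This is the original image rotated clockwise by a large amount — several tens of degrees.

Every shape is tilted by the same angle and the image corners show triangular fill wedges — a whole-image rotation by a non-right angle.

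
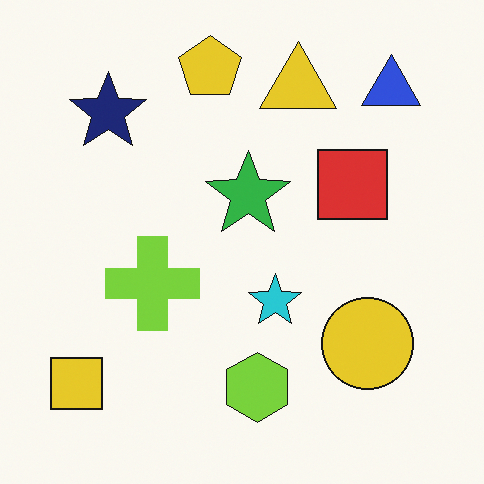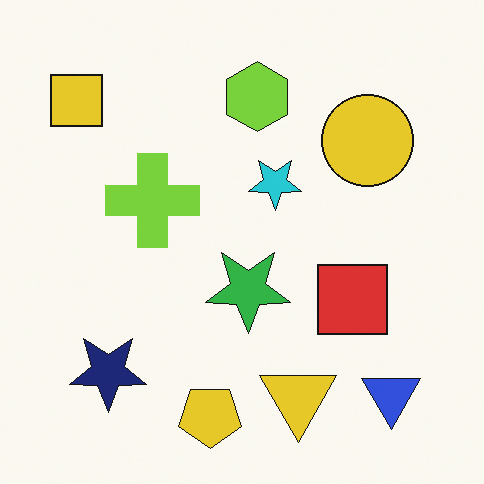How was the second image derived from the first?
Flipped vertically (top ↔ bottom).

The yellow pentagon is in the top of the first image and the bottom of the second — shapes on opposite sides of the horizontal midline have swapped in a mirror flip.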